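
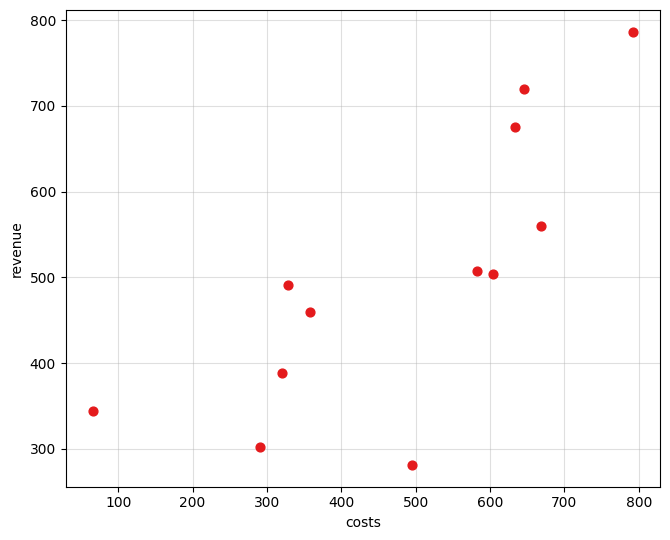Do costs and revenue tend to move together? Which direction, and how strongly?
positive, strong

Points are positively correlated; strong (|r| ≈ 0.8).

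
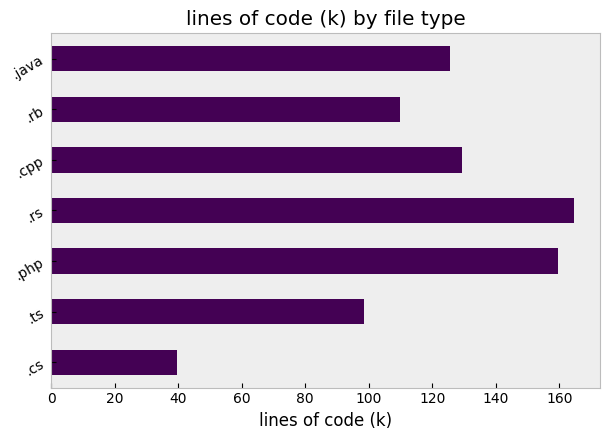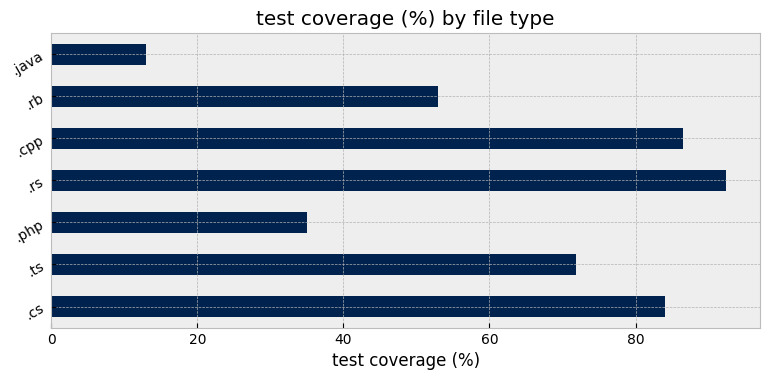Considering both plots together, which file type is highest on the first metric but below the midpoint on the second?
.php

Chart 2 median test coverage (%) ≈ 70; below-median file types: .php, .rb, .java. Among those, .php has the highest lines of code (k) (≈ 160).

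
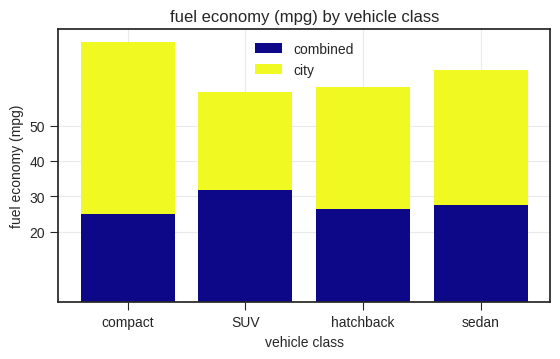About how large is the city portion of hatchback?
city top ≈ 60, bottom ≈ 30; segment ≈ 30.

≈ 30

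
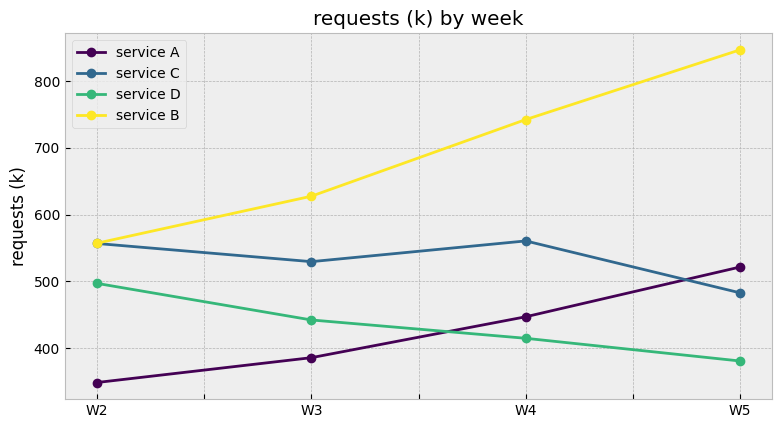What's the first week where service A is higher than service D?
W3: service A ≈ 400 vs service D ≈ 450 (not yet); W4: service A ≈ 450 vs service D ≈ 400 (first crossover).

W4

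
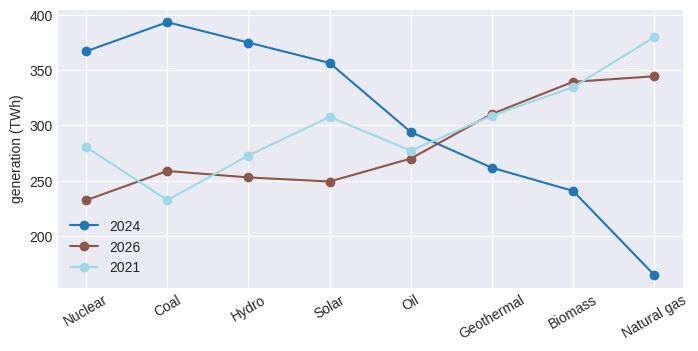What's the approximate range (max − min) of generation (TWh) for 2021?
Max Natural gas ≈ 380, min Coal ≈ 240; range ≈ 140.

≈ 140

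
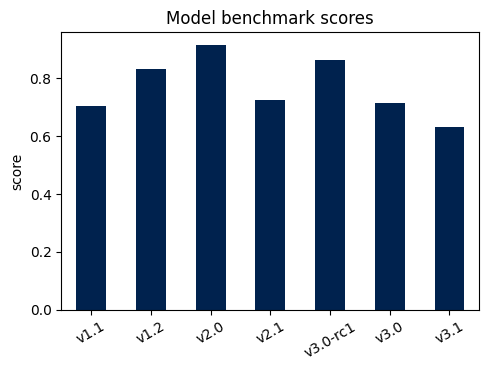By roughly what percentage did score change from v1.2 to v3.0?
v1.2 ≈ 0.8, v3.0 ≈ 0.7; (0.7 − 0.8) / 0.8 ≈ -12.5%.

≈ -12.5%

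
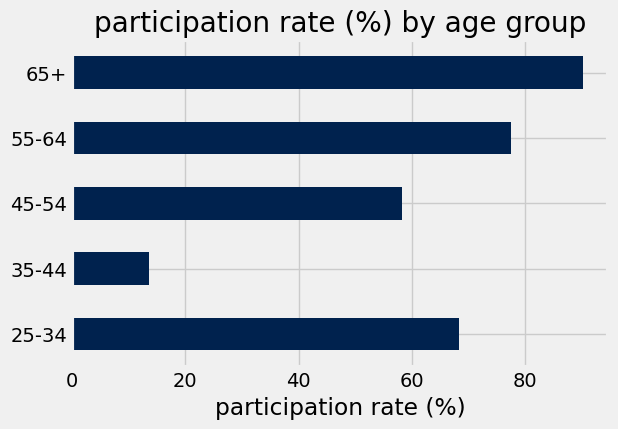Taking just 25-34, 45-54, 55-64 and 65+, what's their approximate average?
(70 + 60 + 80 + 90) / 4 ≈ 75.

≈ 75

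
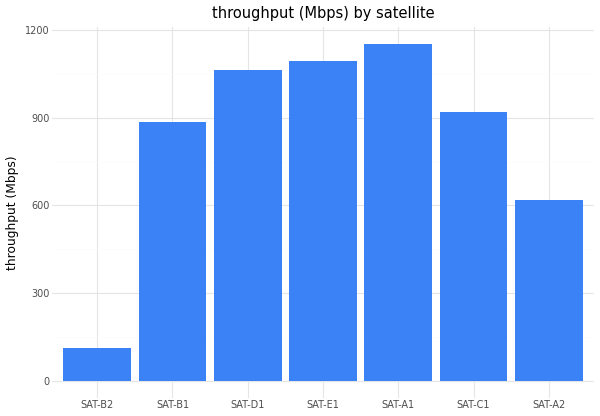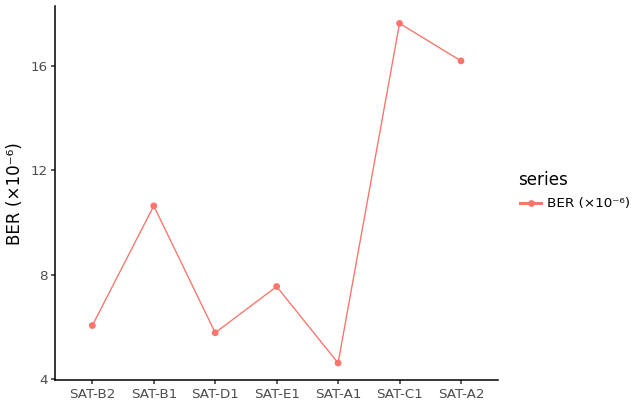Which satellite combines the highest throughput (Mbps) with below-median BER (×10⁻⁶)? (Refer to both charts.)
Chart 2 median BER (×10⁻⁶) ≈ 8; below-median satellites: SAT-B2, SAT-D1, SAT-A1. Among those, SAT-A1 has the highest throughput (Mbps) (≈ 1200).

SAT-A1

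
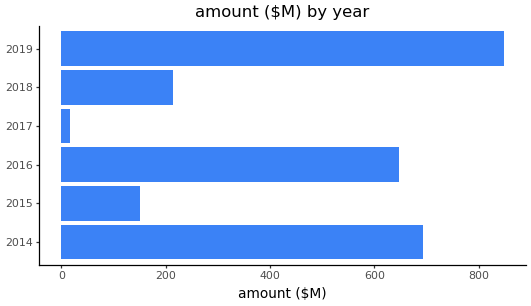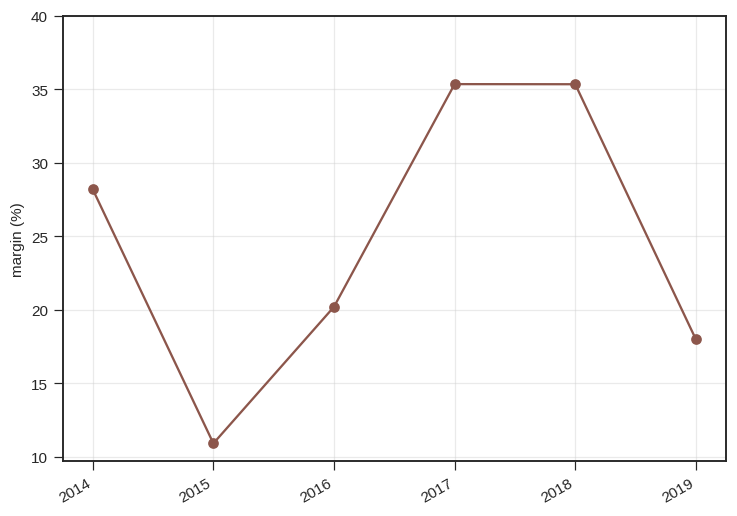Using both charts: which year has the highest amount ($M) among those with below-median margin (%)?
2019

Chart 2 median margin (%) ≈ 25; below-median years: 2015, 2016, 2019. Among those, 2019 has the highest amount ($M) (≈ 800).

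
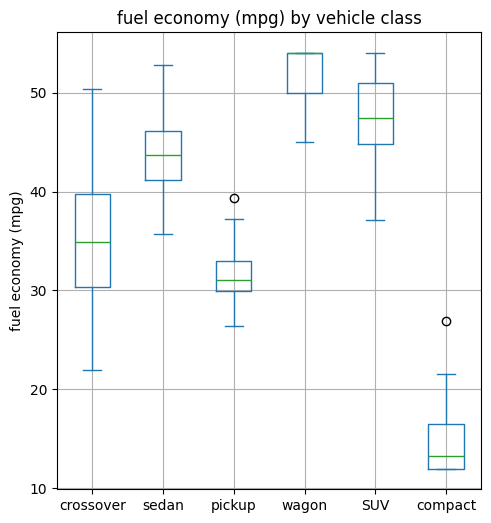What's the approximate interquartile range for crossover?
≈ 10

Q3 ≈ 40, Q1 ≈ 30; IQR ≈ 10.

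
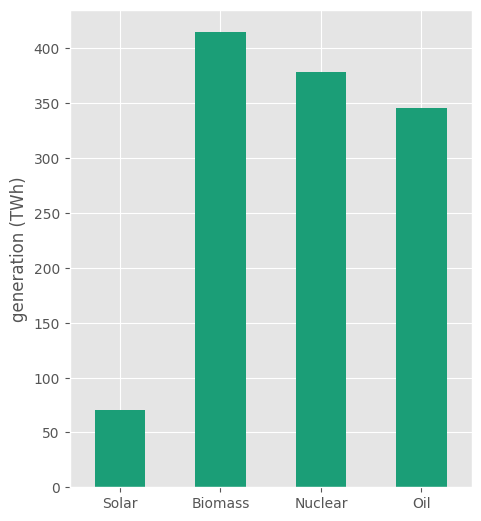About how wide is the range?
Max Biomass ≈ 400, min Solar ≈ 50; range ≈ 350.

≈ 350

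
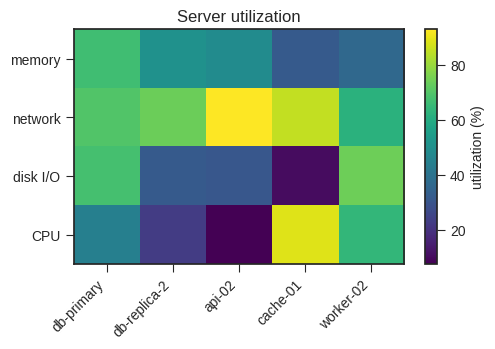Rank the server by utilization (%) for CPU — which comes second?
Top 3 for CPU: cache-01 ≈ 90, worker-02 ≈ 60, db-primary ≈ 40.

worker-02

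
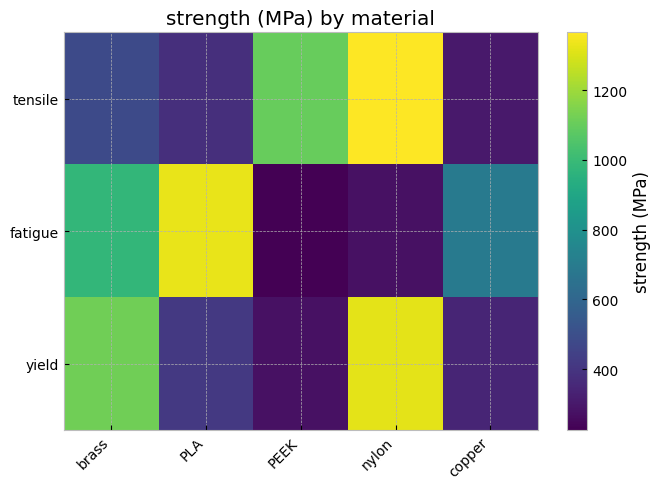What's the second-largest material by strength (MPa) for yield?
brass

Top 3 for yield: nylon ≈ 1300, brass ≈ 1100, PLA ≈ 400.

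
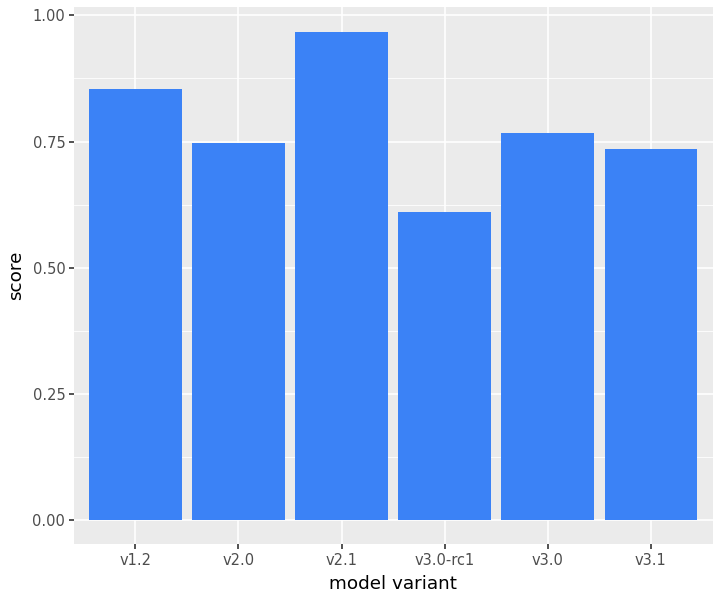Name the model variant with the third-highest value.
Top 4: v2.1 ≈ 1.0, v1.2 ≈ 0.9, v3.0 ≈ 0.8, v2.0 ≈ 0.7.

v3.0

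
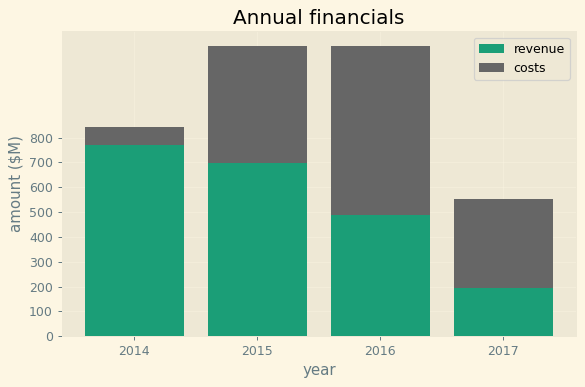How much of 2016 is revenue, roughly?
revenue top ≈ 500, bottom ≈ 0; segment ≈ 500.

≈ 500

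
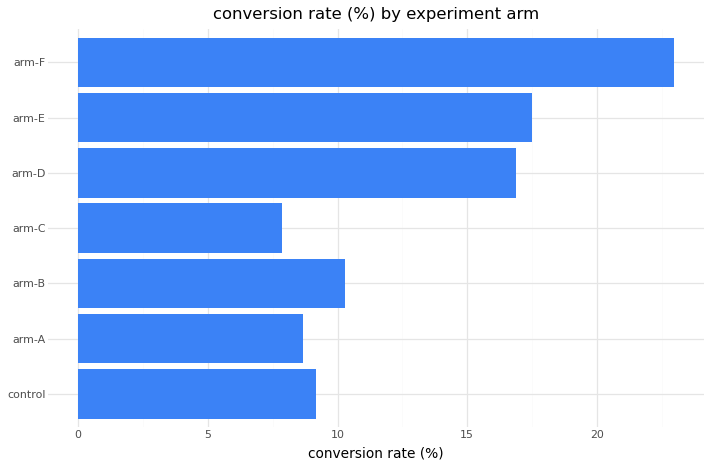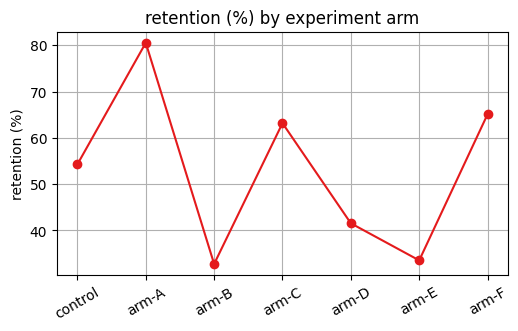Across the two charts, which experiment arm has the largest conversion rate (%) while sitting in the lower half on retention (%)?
arm-E

Chart 2 median retention (%) ≈ 50; below-median experiment arms: arm-B, arm-D, arm-E. Among those, arm-E has the highest conversion rate (%) (≈ 20).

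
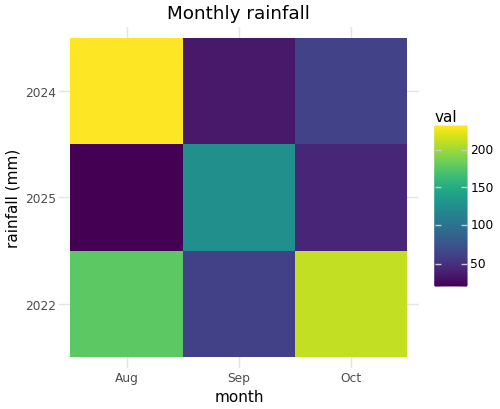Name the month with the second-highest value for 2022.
Top 3 for 2022: Oct ≈ 220, Aug ≈ 180, Sep ≈ 60.

Aug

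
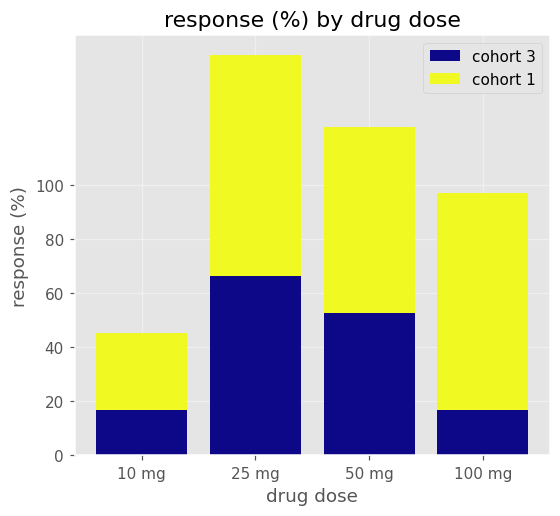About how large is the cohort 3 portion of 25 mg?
≈ 60

cohort 3 top ≈ 60, bottom ≈ 0; segment ≈ 60.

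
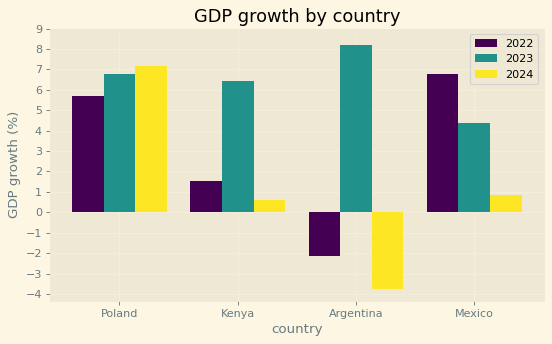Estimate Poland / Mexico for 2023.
Poland ≈ 7, Mexico ≈ 4; 7/4 ≈ 1.75.

≈ 1.75×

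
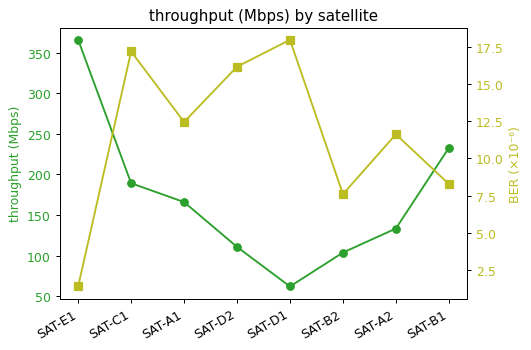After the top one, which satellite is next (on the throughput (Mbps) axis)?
Top 3 (on the throughput (Mbps) axis): SAT-E1 ≈ 350, SAT-B1 ≈ 250, SAT-C1 ≈ 200.

SAT-B1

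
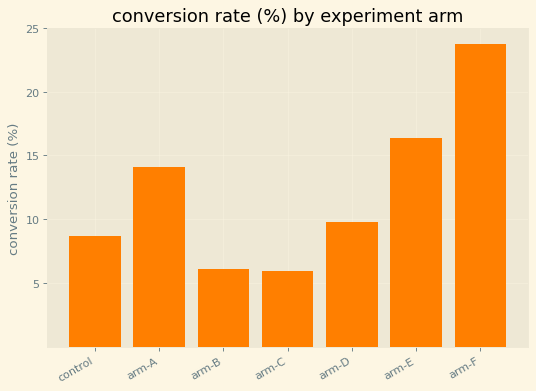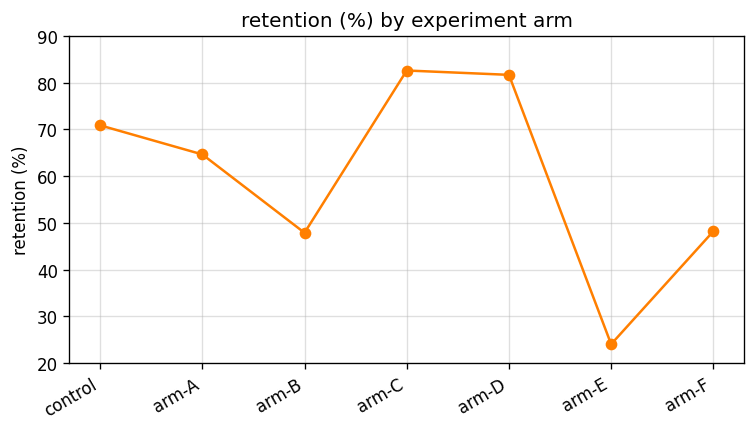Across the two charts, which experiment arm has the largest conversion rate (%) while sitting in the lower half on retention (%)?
arm-F

Chart 2 median retention (%) ≈ 60; below-median experiment arms: arm-B, arm-E, arm-F. Among those, arm-F has the highest conversion rate (%) (≈ 25).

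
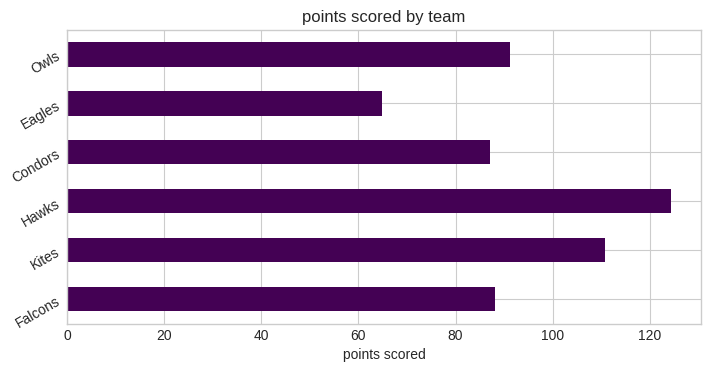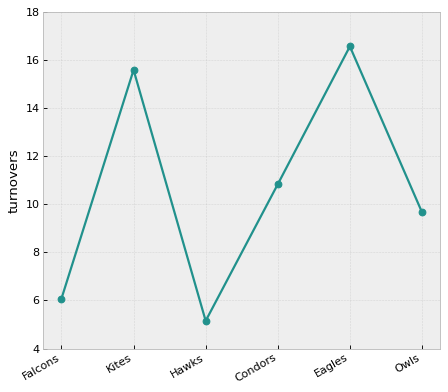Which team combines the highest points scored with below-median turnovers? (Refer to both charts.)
Chart 2 median turnovers ≈ 10; below-median teams: Falcons, Hawks, Owls. Among those, Hawks has the highest points scored (≈ 120).

Hawks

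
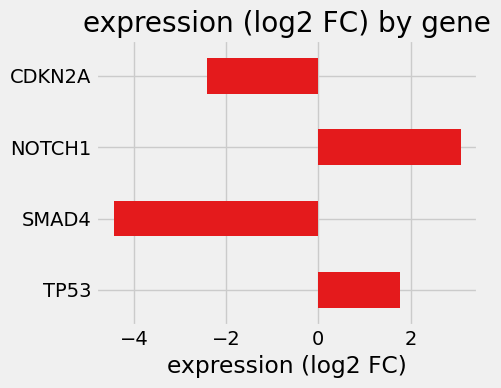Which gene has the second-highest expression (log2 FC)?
TP53

Top 3: NOTCH1 ≈ 3, TP53 ≈ 2, CDKN2A ≈ -2.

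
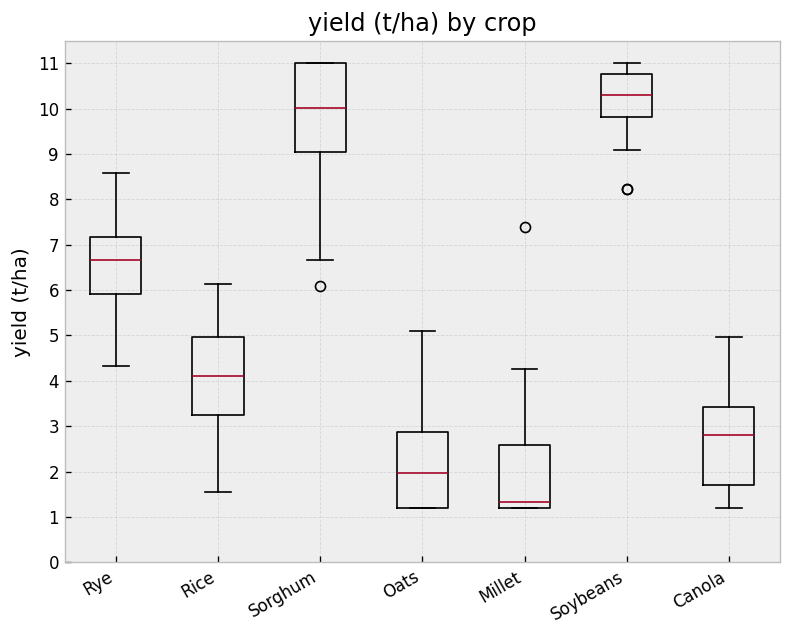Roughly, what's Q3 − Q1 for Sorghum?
Q3 ≈ 11, Q1 ≈ 9; IQR ≈ 2.

≈ 2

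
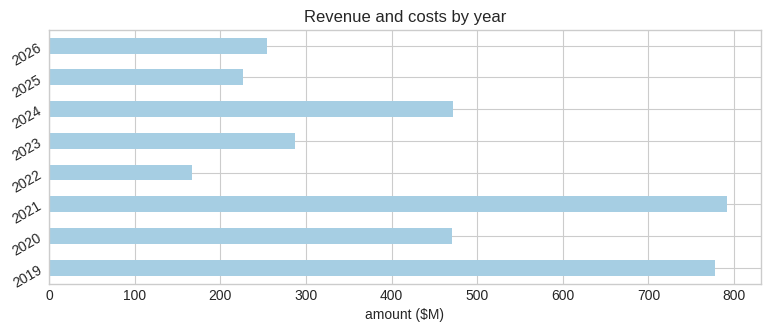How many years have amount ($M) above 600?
2

Above 600: 2019, 2021.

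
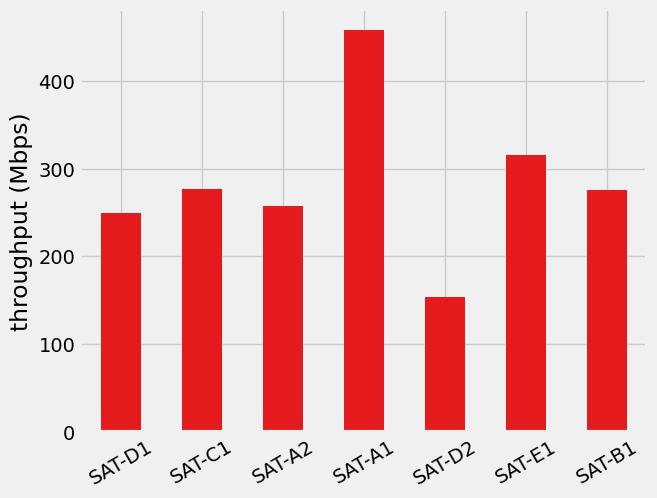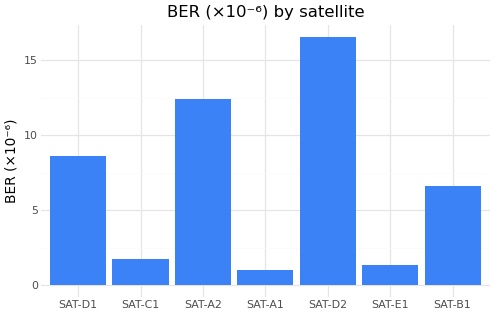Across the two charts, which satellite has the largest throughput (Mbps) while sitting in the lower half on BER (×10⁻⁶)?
Chart 2 median BER (×10⁻⁶) ≈ 6; below-median satellites: SAT-C1, SAT-A1, SAT-E1. Among those, SAT-A1 has the highest throughput (Mbps) (≈ 450).

SAT-A1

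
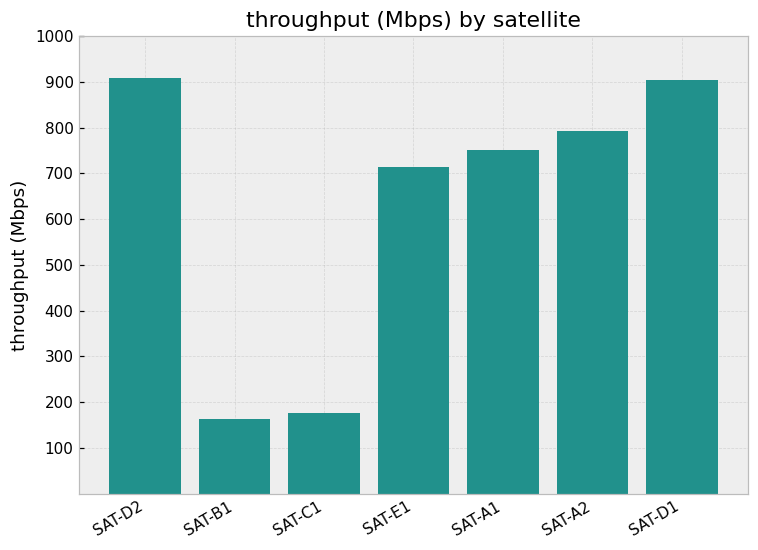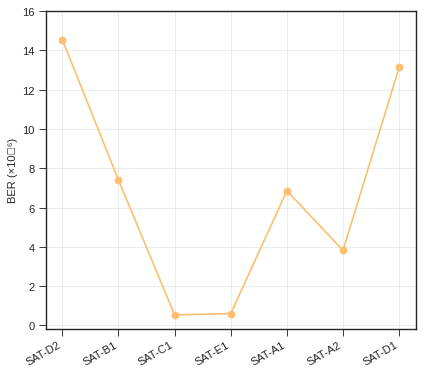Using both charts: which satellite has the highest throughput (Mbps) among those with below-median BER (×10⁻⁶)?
Chart 2 median BER (×10⁻⁶) ≈ 6; below-median satellites: SAT-C1, SAT-E1, SAT-A2. Among those, SAT-A2 has the highest throughput (Mbps) (≈ 800).

SAT-A2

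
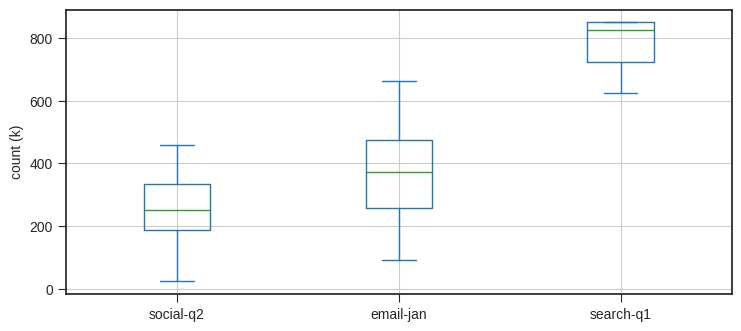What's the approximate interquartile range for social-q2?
≈ 150

Q3 ≈ 350, Q1 ≈ 200; IQR ≈ 150.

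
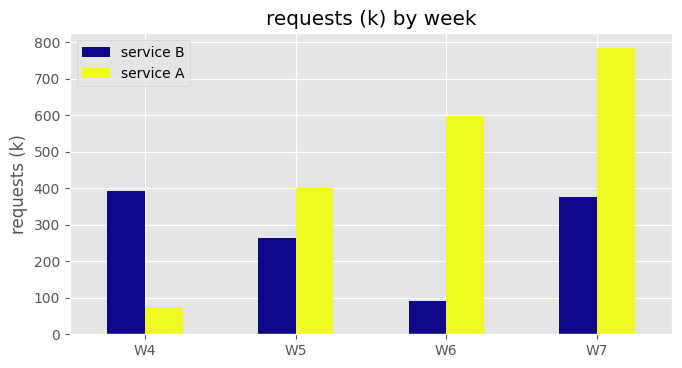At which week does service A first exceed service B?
W5

W4: service A ≈ 100 vs service B ≈ 400 (not yet); W5: service A ≈ 400 vs service B ≈ 300 (first crossover).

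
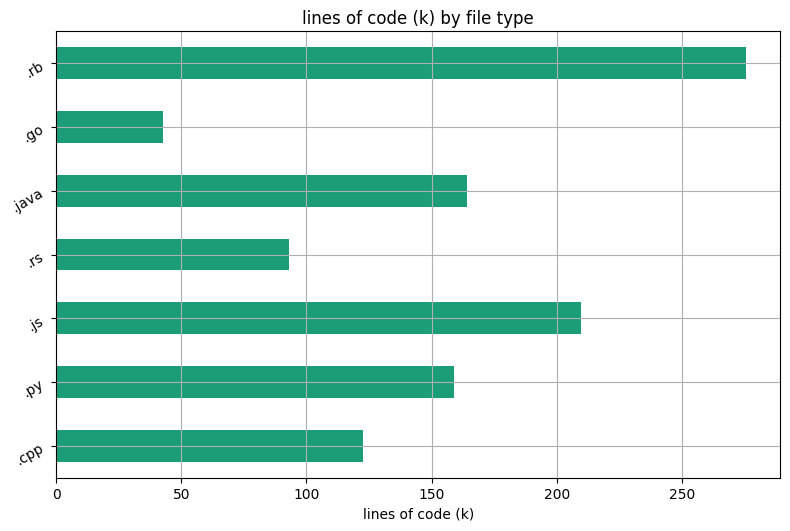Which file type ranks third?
Top 4: .rb ≈ 275, .js ≈ 200, .java ≈ 175, .py ≈ 150.

.java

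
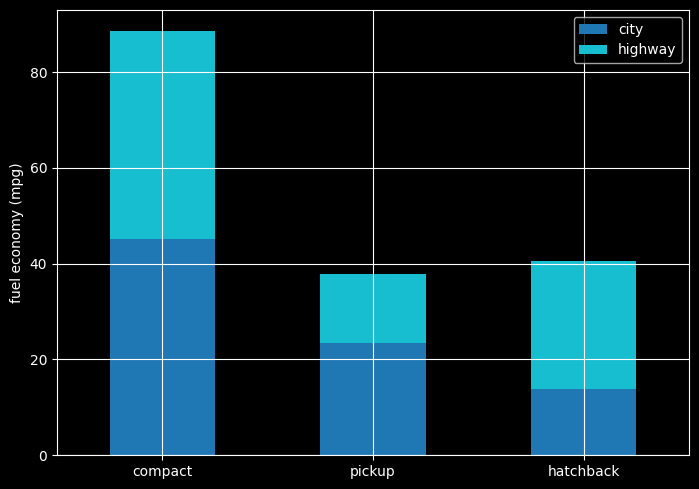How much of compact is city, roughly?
city top ≈ 50, bottom ≈ 0; segment ≈ 50.

≈ 50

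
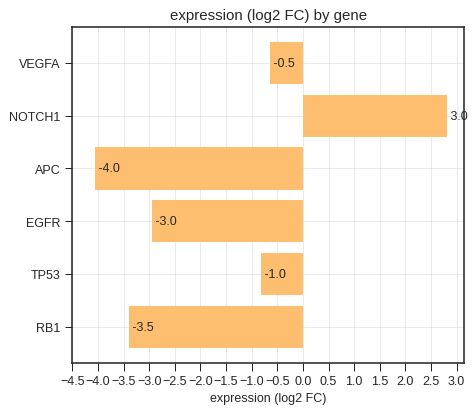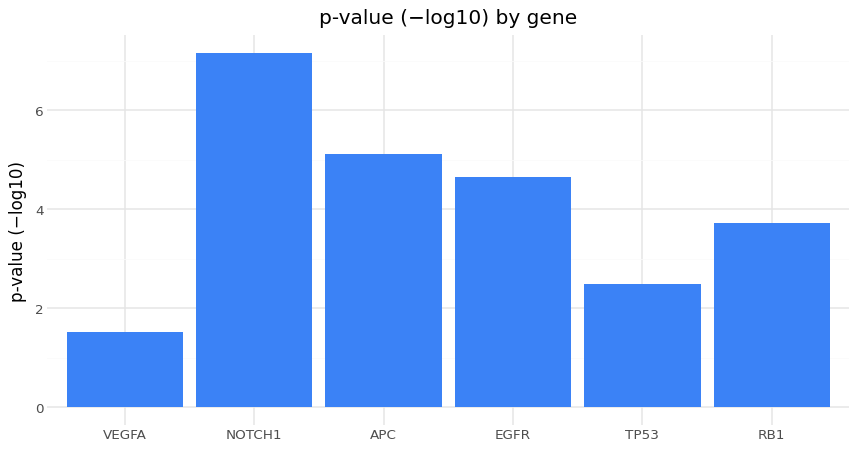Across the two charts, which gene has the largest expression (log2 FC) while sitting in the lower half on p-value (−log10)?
VEGFA

Chart 2 median p-value (−log10) ≈ 4; below-median genes: VEGFA, TP53, RB1. Among those, VEGFA has the highest expression (log2 FC) (≈ -0.5).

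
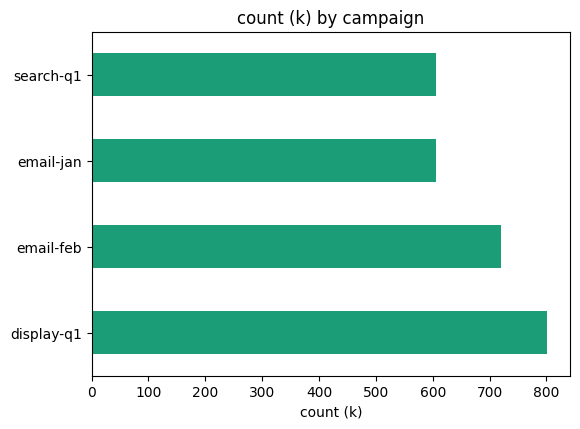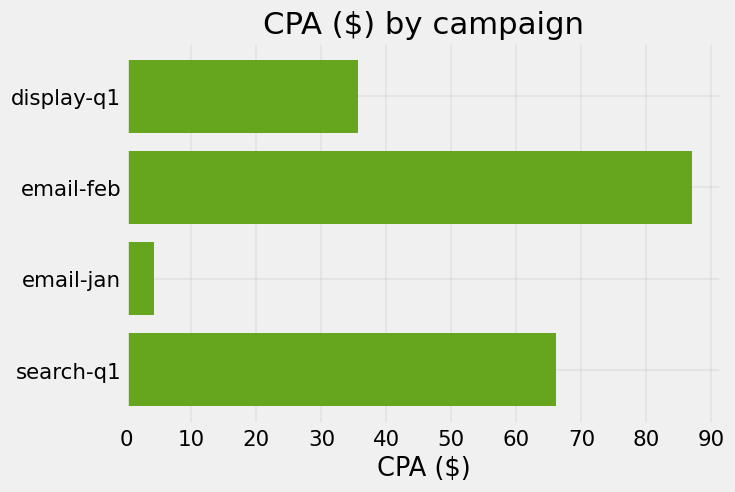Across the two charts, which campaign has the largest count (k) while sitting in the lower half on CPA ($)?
display-q1

Chart 2 median CPA ($) ≈ 50; below-median campaigns: display-q1, email-jan. Among those, display-q1 has the highest count (k) (≈ 800).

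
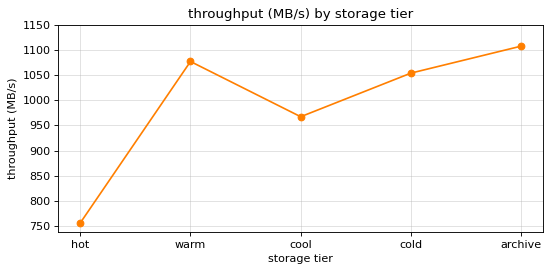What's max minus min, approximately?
≈ 350

Max archive ≈ 1100, min hot ≈ 750; range ≈ 350.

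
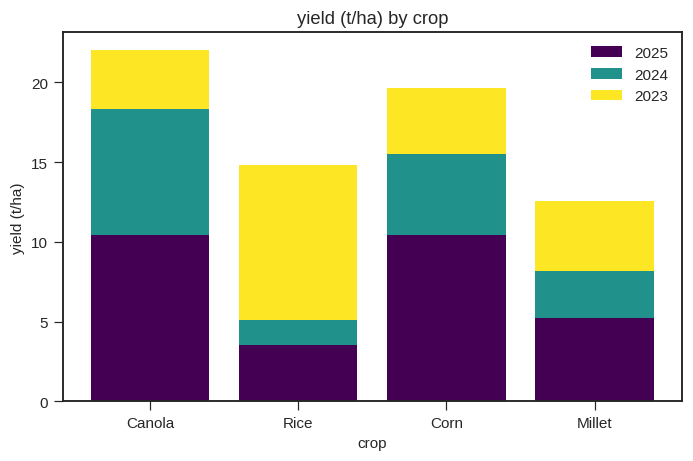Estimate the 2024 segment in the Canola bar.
≈ 8

2024 top ≈ 18, bottom ≈ 10; segment ≈ 8.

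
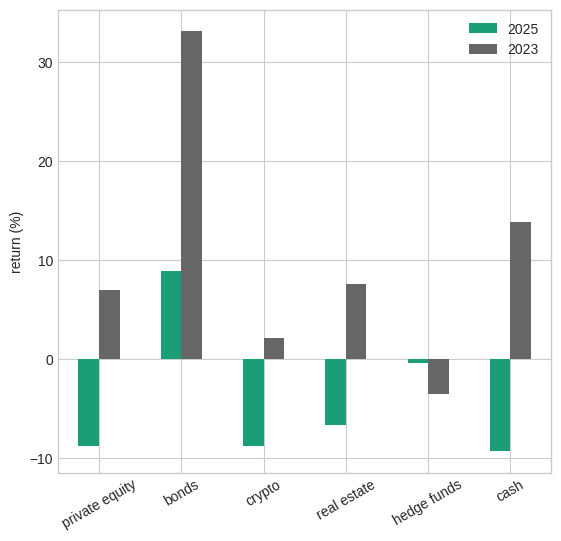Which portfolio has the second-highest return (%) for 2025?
hedge funds

Top 3 for 2025: bonds ≈ 10, hedge funds ≈ 0, real estate ≈ -5.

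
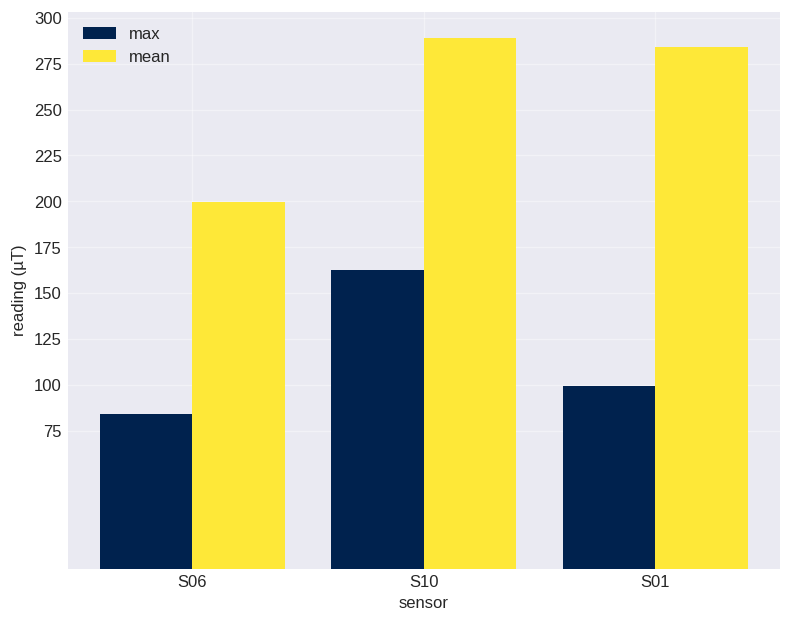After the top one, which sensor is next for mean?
Top 3 for mean: S10 ≈ 300, S01 ≈ 275, S06 ≈ 200.

S01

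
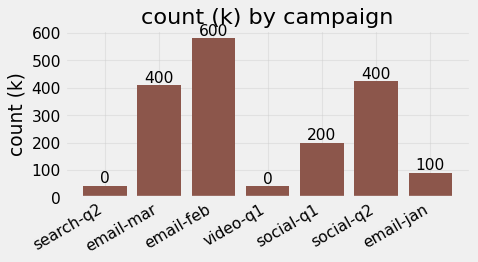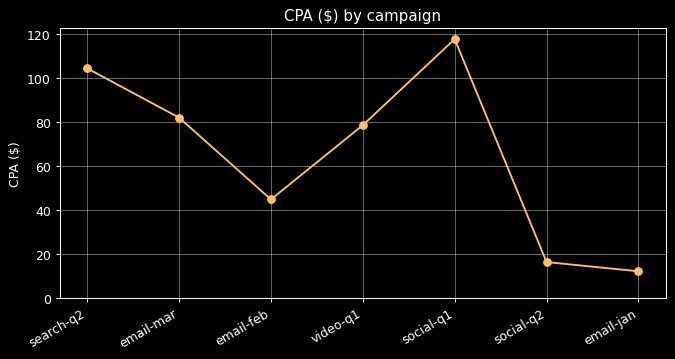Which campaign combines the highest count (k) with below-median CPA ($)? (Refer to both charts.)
email-feb

Chart 2 median CPA ($) ≈ 80; below-median campaigns: email-feb, social-q2, email-jan. Among those, email-feb has the highest count (k) (≈ 600).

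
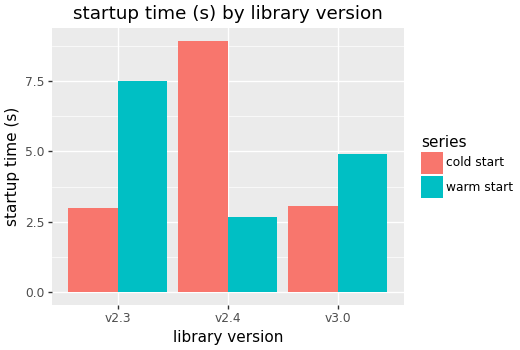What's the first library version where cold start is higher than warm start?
v2.3: cold start ≈ 3 vs warm start ≈ 8 (not yet); v2.4: cold start ≈ 9 vs warm start ≈ 3 (first crossover).

v2.4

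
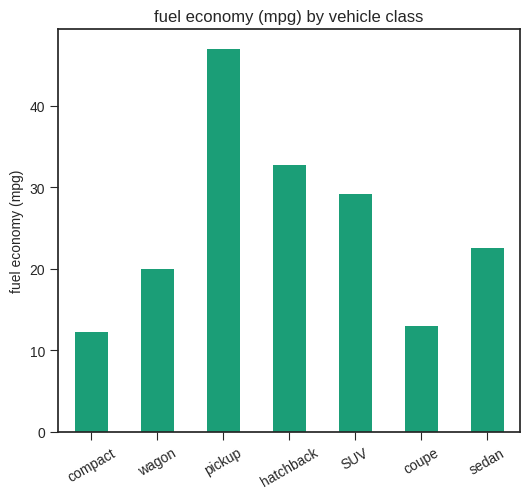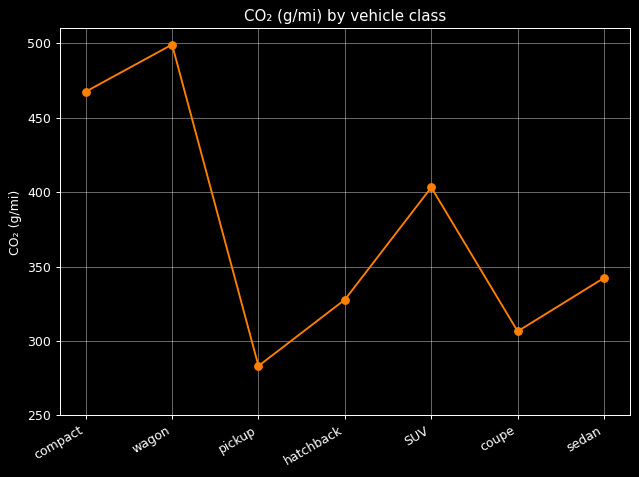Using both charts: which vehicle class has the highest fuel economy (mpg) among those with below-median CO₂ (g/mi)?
Chart 2 median CO₂ (g/mi) ≈ 350; below-median vehicle classes: pickup, hatchback, coupe. Among those, pickup has the highest fuel economy (mpg) (≈ 45).

pickup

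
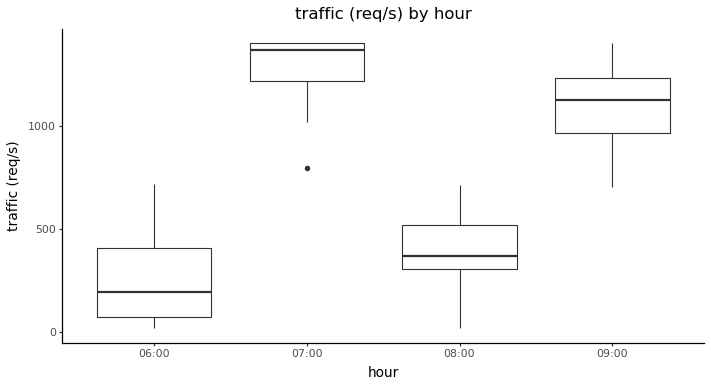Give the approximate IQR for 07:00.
Q3 ≈ 1400, Q1 ≈ 1200; IQR ≈ 200.

≈ 200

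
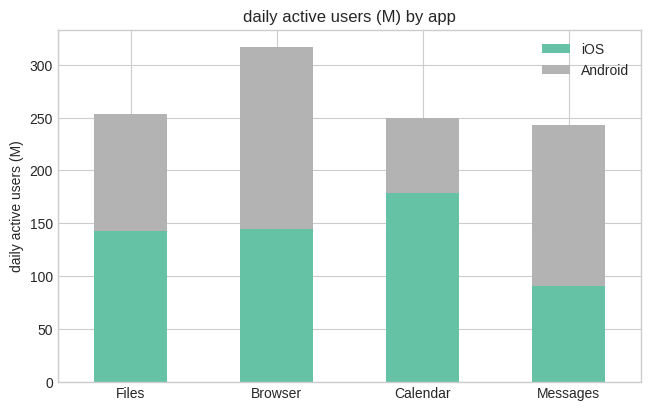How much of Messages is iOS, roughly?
≈ 100

iOS top ≈ 100, bottom ≈ 0; segment ≈ 100.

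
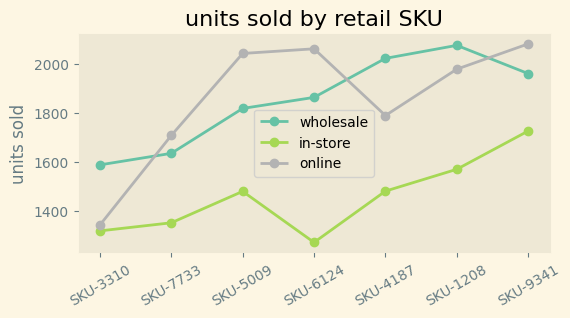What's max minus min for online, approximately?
Max SKU-9341 ≈ 2100, min SKU-3310 ≈ 1300; range ≈ 800.

≈ 800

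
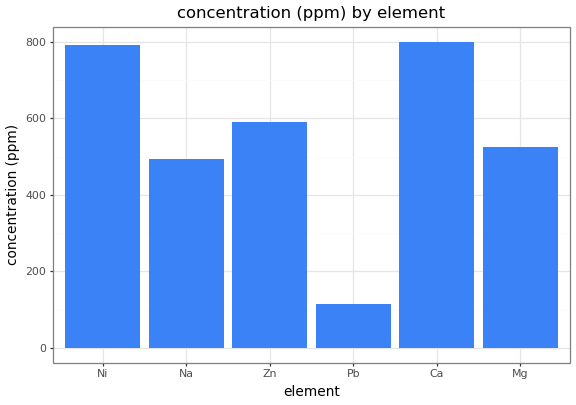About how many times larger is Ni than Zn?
≈ 1.33×

Ni ≈ 800, Zn ≈ 600; 800/600 ≈ 1.33.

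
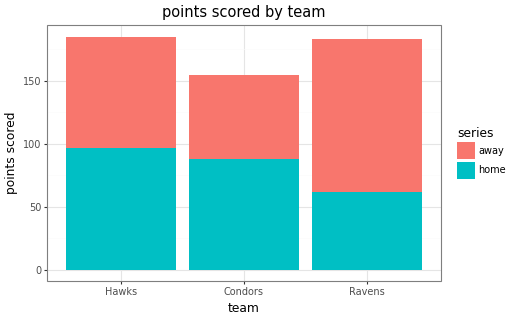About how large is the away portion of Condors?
away top ≈ 160, bottom ≈ 80; segment ≈ 80.

≈ 80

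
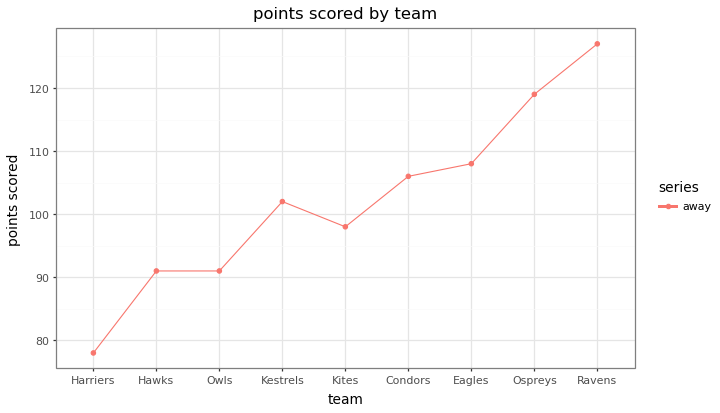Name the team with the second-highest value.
Top 3: Ravens ≈ 125, Ospreys ≈ 120, Eagles ≈ 110.

Ospreys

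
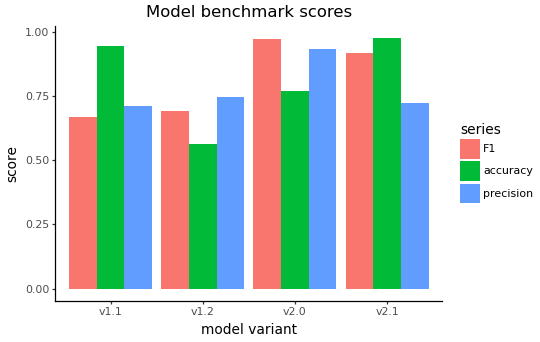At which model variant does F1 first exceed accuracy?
v1.2

v1.1: F1 ≈ 0.7 vs accuracy ≈ 0.9 (not yet); v1.2: F1 ≈ 0.7 vs accuracy ≈ 0.6 (first crossover).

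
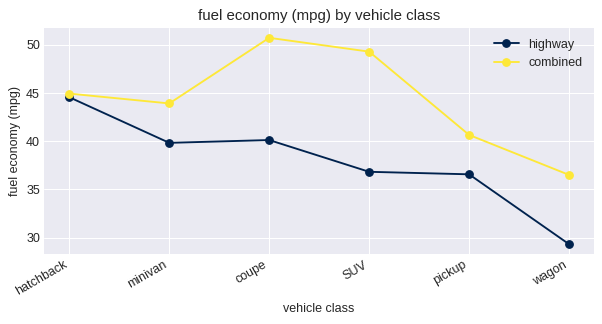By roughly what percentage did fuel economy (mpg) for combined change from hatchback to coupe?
hatchback ≈ 44, coupe ≈ 50; (50 − 44) / 44 ≈ +13.6%.

≈ +13.6%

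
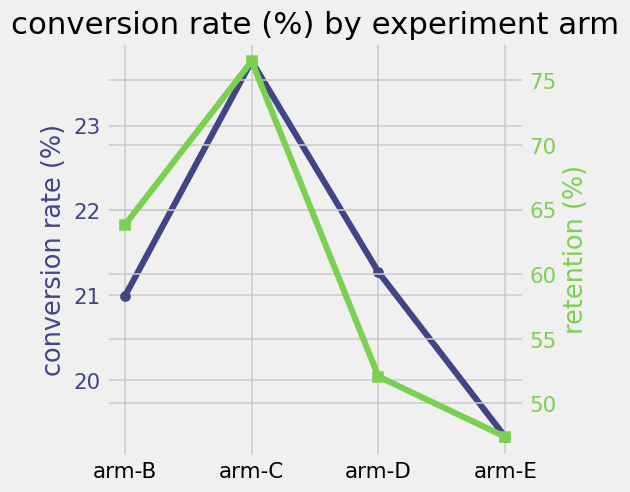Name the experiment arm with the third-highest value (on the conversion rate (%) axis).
Top 4 (on the conversion rate (%) axis): arm-C ≈ 24.0, arm-D ≈ 21.5, arm-B ≈ 21.0, arm-E ≈ 19.5.

arm-B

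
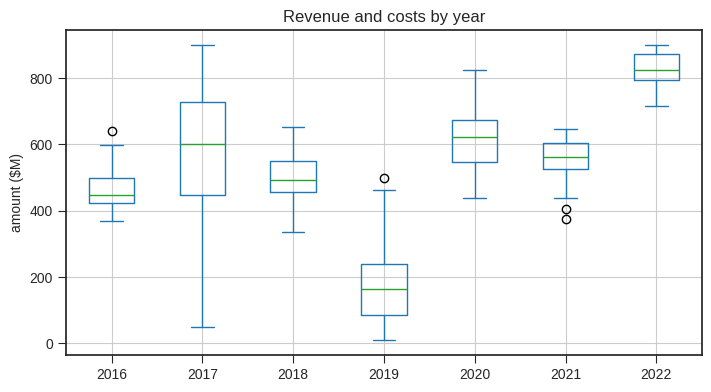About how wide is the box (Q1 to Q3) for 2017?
Q3 ≈ 700, Q1 ≈ 400; IQR ≈ 300.

≈ 300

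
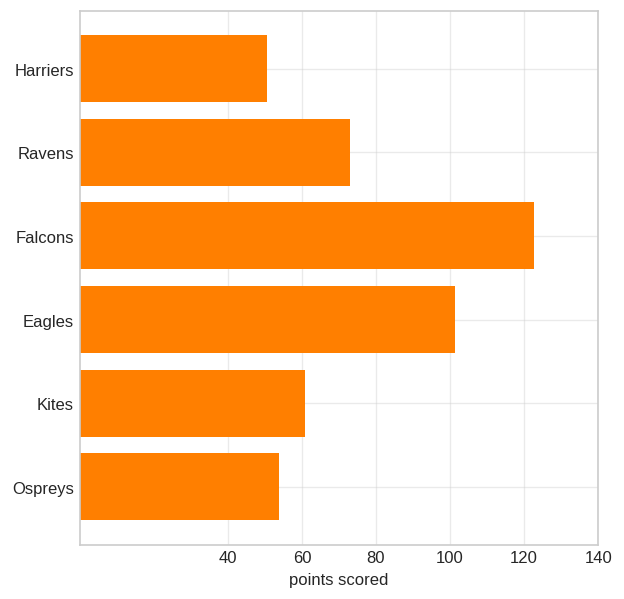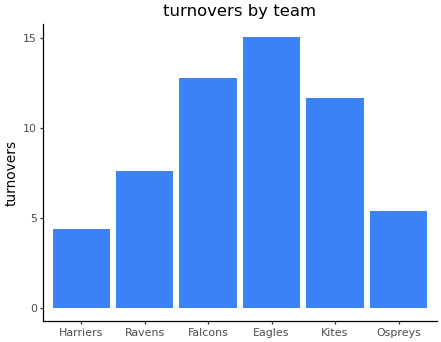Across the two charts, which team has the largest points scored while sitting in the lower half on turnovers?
Ravens

Chart 2 median turnovers ≈ 10; below-median teams: Harriers, Ravens, Ospreys. Among those, Ravens has the highest points scored (≈ 80).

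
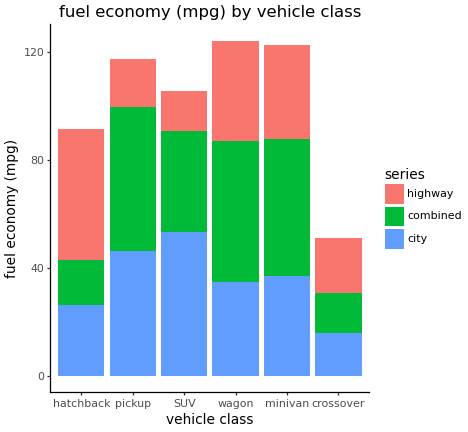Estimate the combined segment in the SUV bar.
combined top ≈ 100, bottom ≈ 60; segment ≈ 40.

≈ 40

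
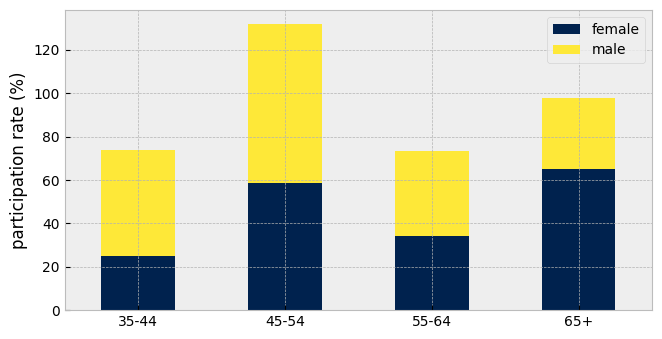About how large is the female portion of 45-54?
female top ≈ 60, bottom ≈ 0; segment ≈ 60.

≈ 60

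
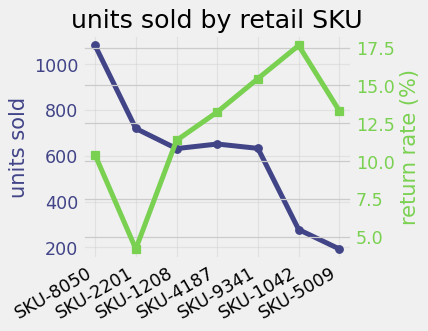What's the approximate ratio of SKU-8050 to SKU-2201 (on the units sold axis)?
SKU-8050 ≈ 1100, SKU-2201 ≈ 700; 1100/700 ≈ 1.57.

≈ 1.57×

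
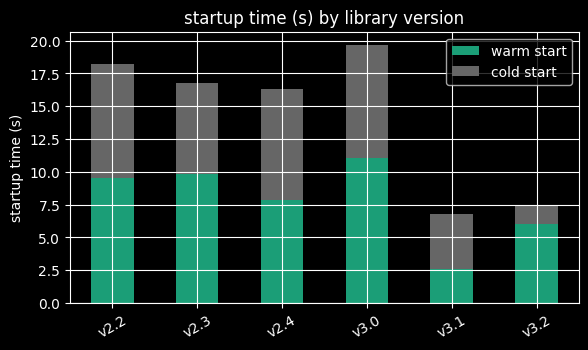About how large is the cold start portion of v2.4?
cold start top ≈ 16, bottom ≈ 8; segment ≈ 8.

≈ 8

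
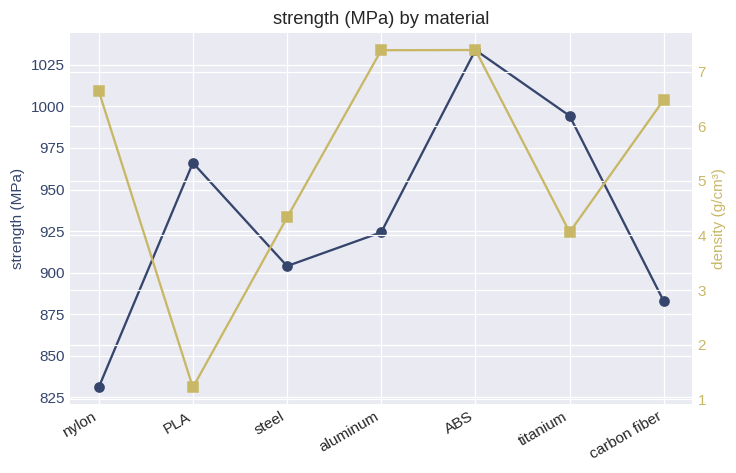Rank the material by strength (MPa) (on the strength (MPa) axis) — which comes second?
Top 3 (on the strength (MPa) axis): ABS ≈ 1040, titanium ≈ 1000, PLA ≈ 960.

titanium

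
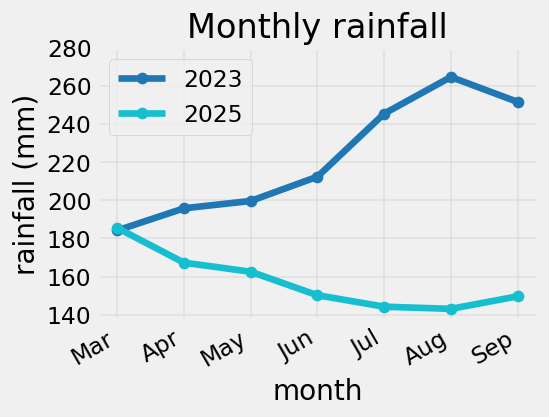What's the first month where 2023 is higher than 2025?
Apr

Mar: 2023 ≈ 180 vs 2025 ≈ 180 (not yet); Apr: 2023 ≈ 200 vs 2025 ≈ 160 (first crossover).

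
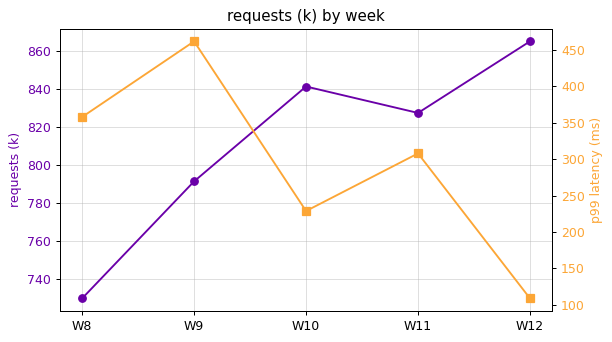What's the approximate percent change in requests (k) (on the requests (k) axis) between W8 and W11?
≈ +13.9%

W8 ≈ 720, W11 ≈ 820; (820 − 720) / 720 ≈ +13.9%.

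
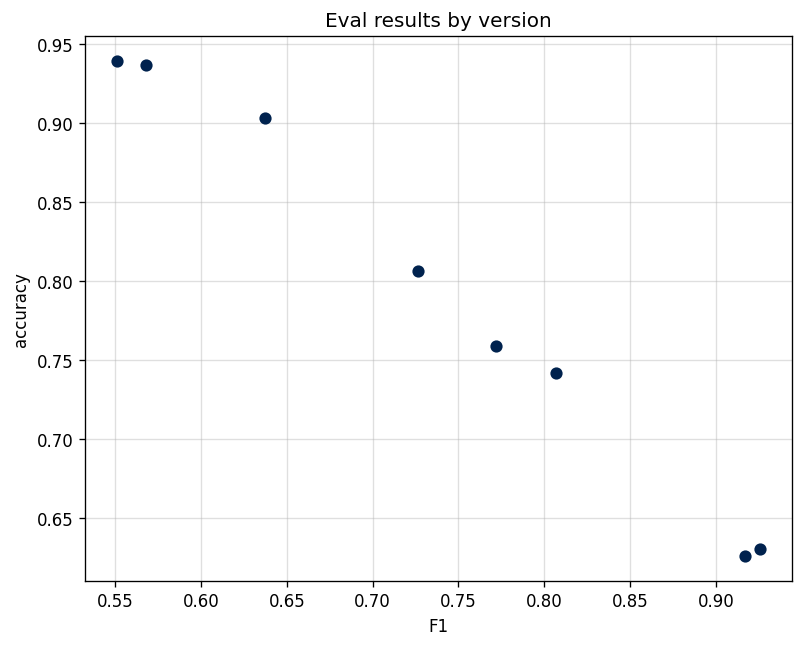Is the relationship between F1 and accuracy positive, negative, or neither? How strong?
negative, strong

Points are negatively correlated; strong (|r| ≈ 1.0).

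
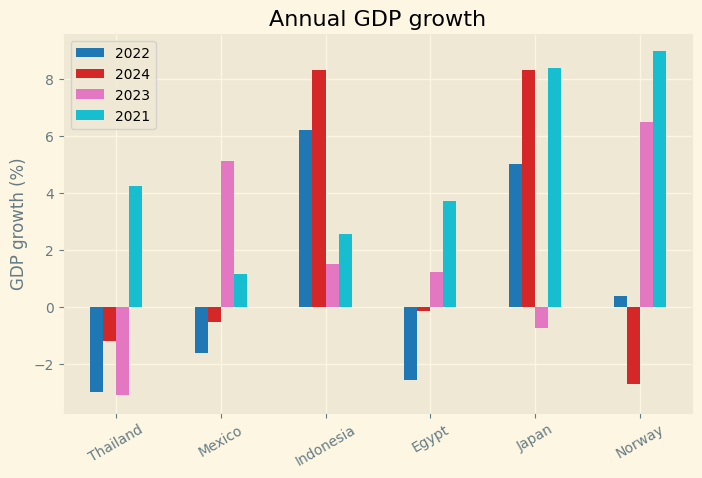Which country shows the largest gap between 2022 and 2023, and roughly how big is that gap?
Mexico: 2022 ≈ -2, 2023 ≈ 6 → gap ≈ 8. Next-largest (Norway) is only ≈ 6.

Mexico, ≈ 8 %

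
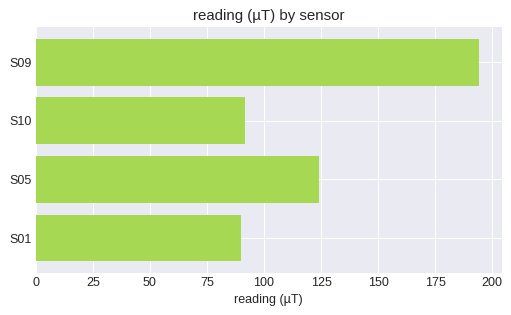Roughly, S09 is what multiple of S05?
≈ 1.67×

S09 ≈ 200, S05 ≈ 120; 200/120 ≈ 1.67.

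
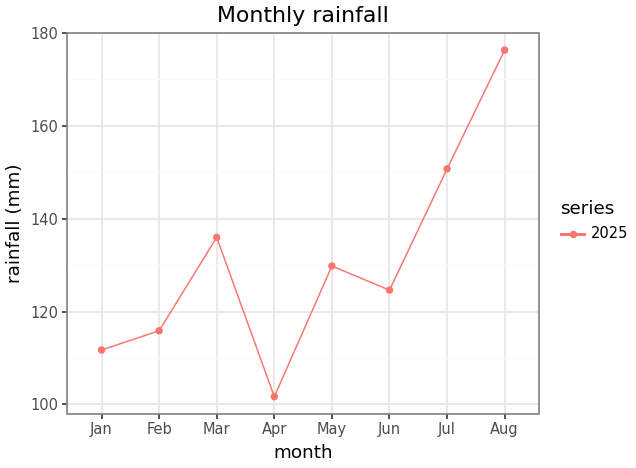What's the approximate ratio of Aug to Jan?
Aug ≈ 180, Jan ≈ 110; 180/110 ≈ 1.64.

≈ 1.64×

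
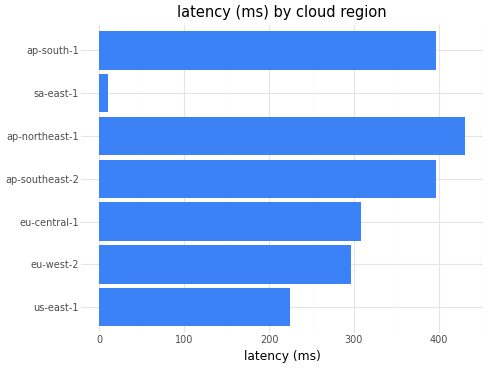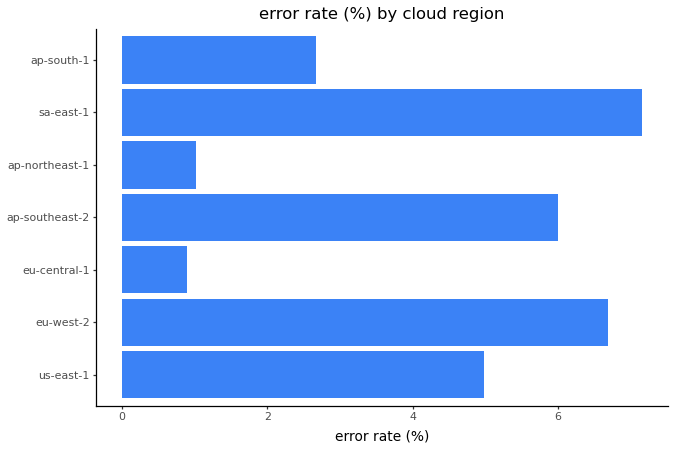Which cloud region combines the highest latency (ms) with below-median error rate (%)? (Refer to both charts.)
ap-northeast-1

Chart 2 median error rate (%) ≈ 5; below-median cloud regions: eu-central-1, ap-northeast-1, ap-south-1. Among those, ap-northeast-1 has the highest latency (ms) (≈ 450).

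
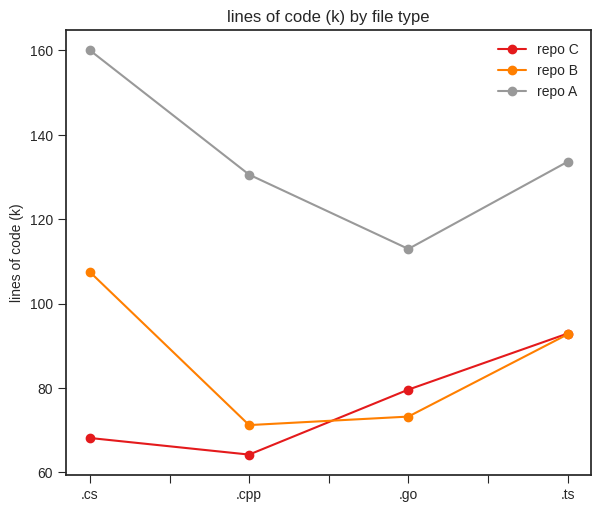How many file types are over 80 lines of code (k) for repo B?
2

Above 80: .cs, .ts.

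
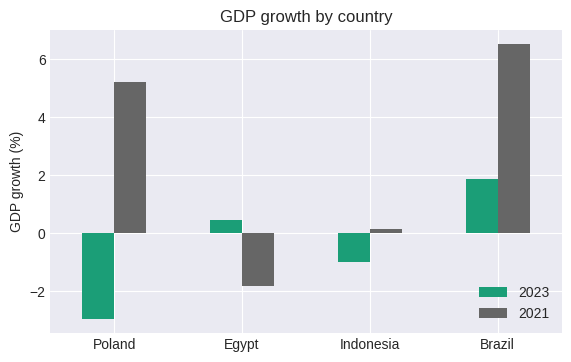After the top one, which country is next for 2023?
Top 3 for 2023: Brazil ≈ 2, Egypt ≈ 0, Indonesia ≈ -1.

Egypt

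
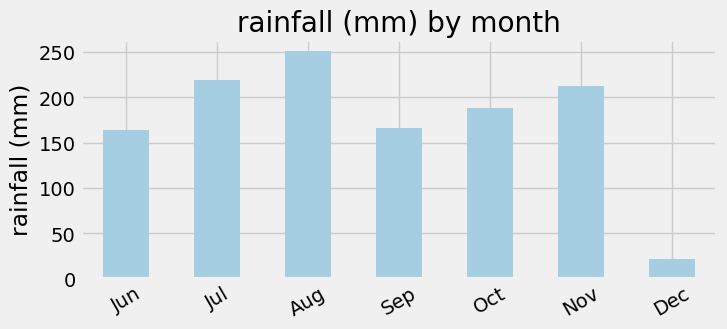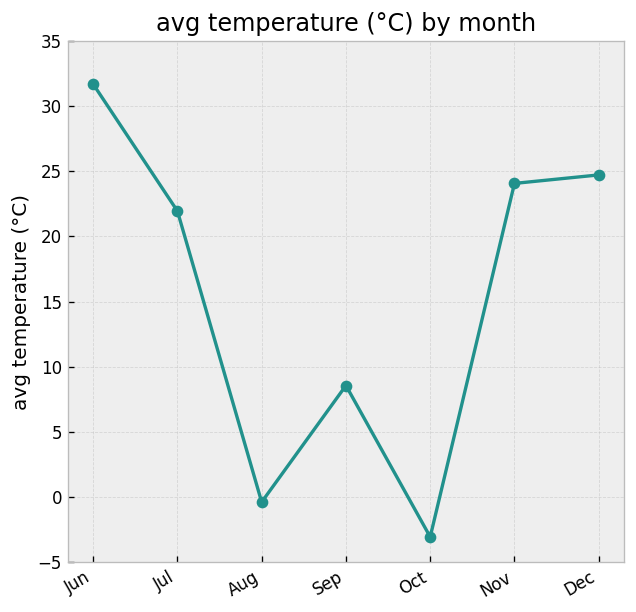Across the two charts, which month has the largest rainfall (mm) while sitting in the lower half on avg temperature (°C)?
Aug

Chart 2 median avg temperature (°C) ≈ 20; below-median months: Aug, Sep, Oct. Among those, Aug has the highest rainfall (mm) (≈ 250).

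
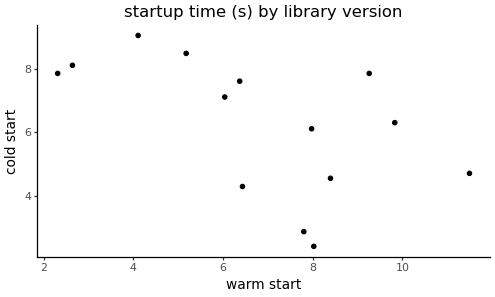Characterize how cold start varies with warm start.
negative, moderate

Points are negatively correlated; moderate (|r| ≈ 0.6).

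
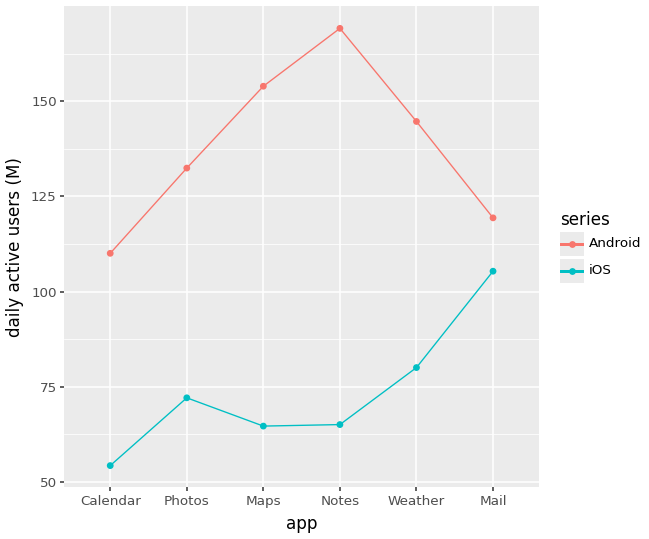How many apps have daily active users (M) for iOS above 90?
Above 90: Mail.

1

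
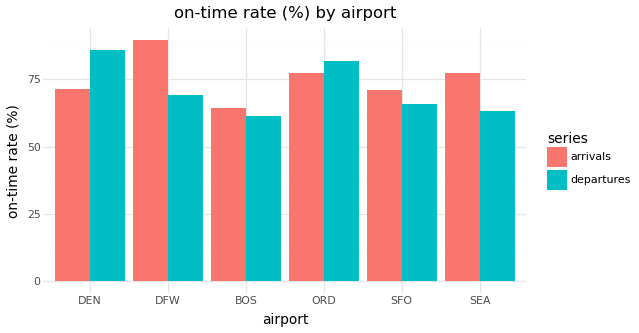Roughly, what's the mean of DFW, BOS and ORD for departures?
(70 + 60 + 80) / 3 ≈ 70.

≈ 70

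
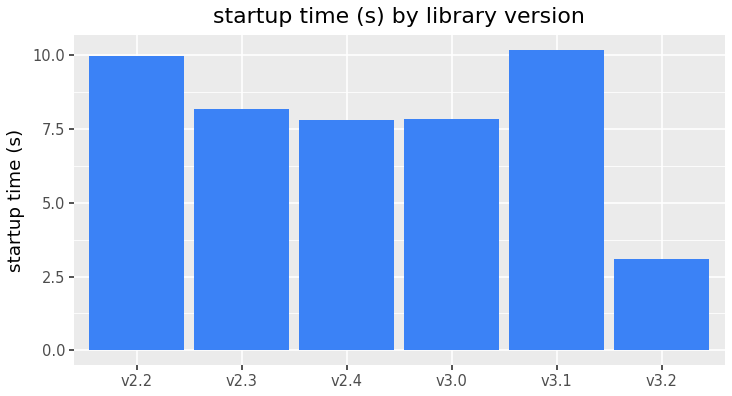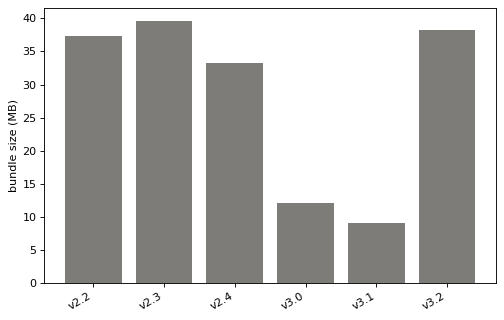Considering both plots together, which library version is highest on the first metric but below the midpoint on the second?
Chart 2 median bundle size (MB) ≈ 35; below-median library versions: v2.4, v3.0, v3.1. Among those, v3.1 has the highest startup time (s) (≈ 10).

v3.1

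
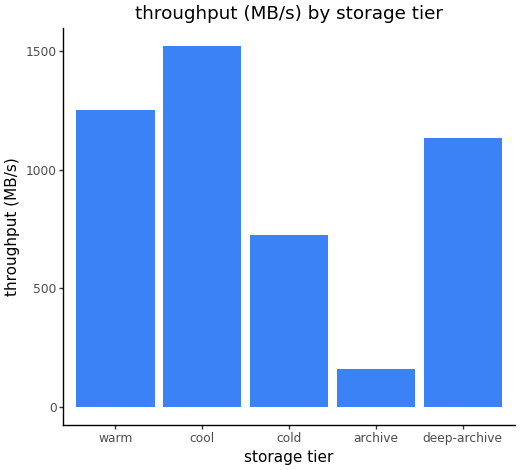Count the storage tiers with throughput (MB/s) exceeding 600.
Above 600: warm, cool, cold, deep-archive.

4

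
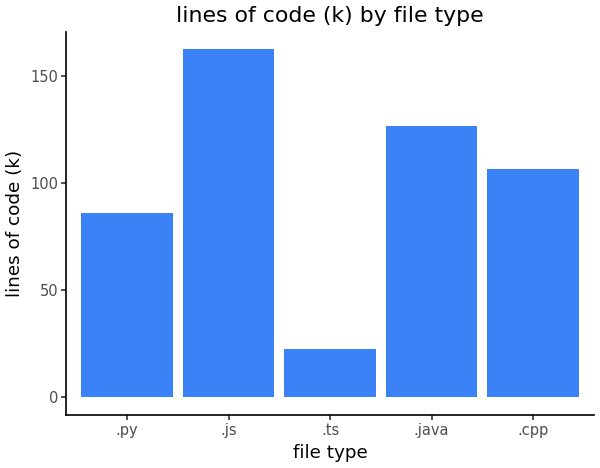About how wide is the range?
Max .js ≈ 160, min .ts ≈ 20; range ≈ 140.

≈ 140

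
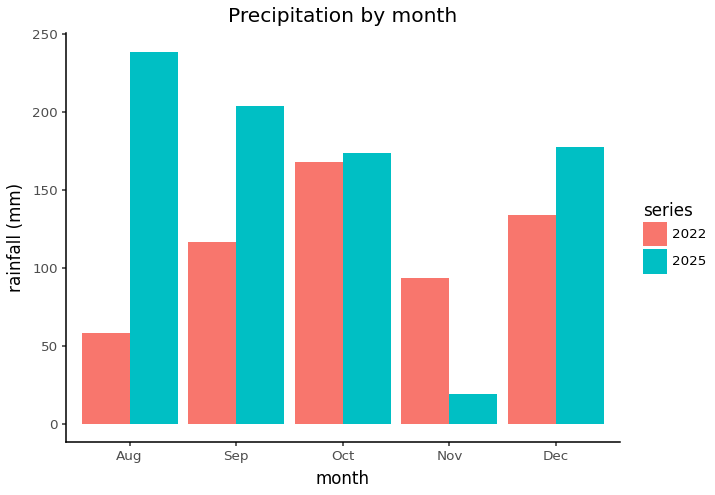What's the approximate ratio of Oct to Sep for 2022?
Oct ≈ 160, Sep ≈ 120; 160/120 ≈ 1.33.

≈ 1.33×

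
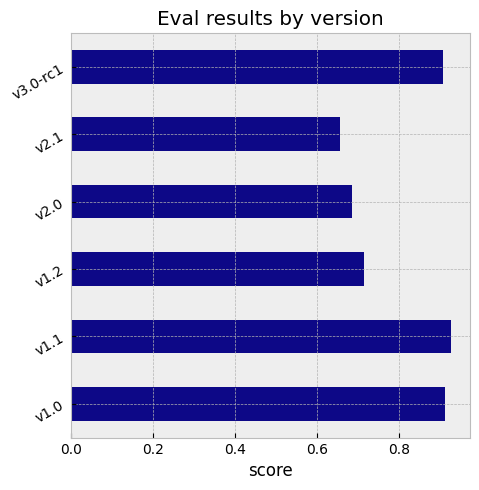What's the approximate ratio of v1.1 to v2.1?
≈ 1.29×

v1.1 ≈ 0.9, v2.1 ≈ 0.7; 0.9/0.7 ≈ 1.29.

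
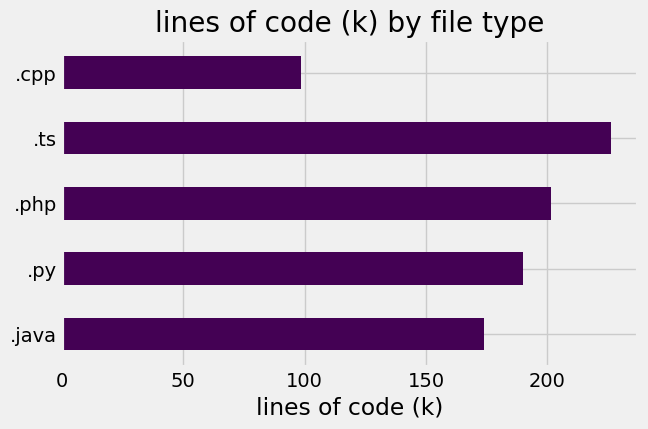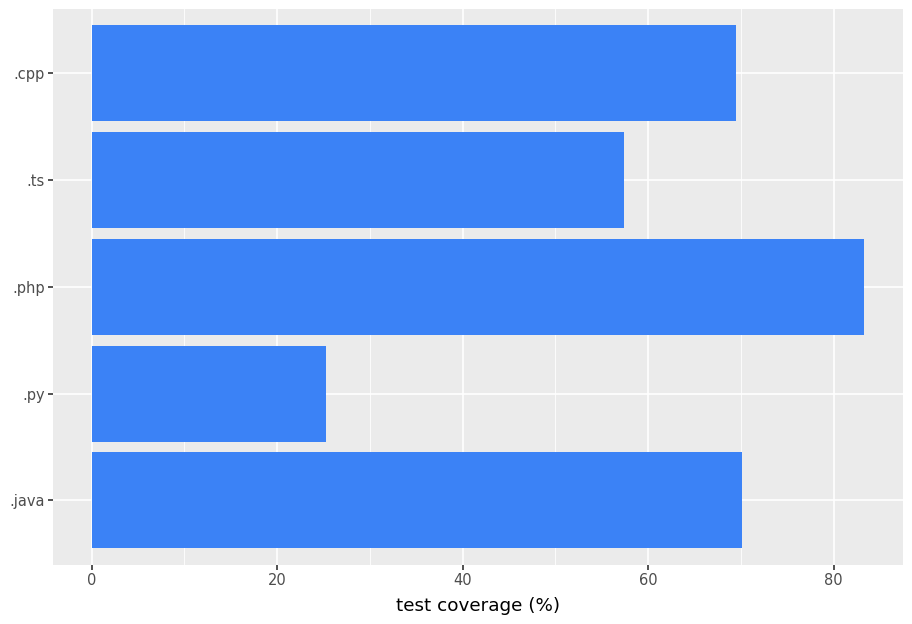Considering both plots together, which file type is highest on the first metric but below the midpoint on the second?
.ts

Chart 2 median test coverage (%) ≈ 70; below-median file types: .py, .ts. Among those, .ts has the highest lines of code (k) (≈ 225).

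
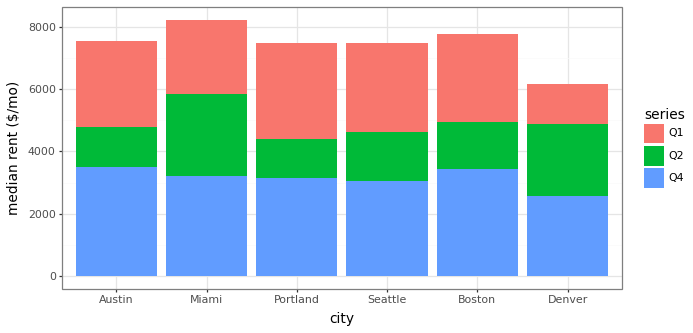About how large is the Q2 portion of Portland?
Q2 top ≈ 4000, bottom ≈ 3000; segment ≈ 1000.

≈ 1000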